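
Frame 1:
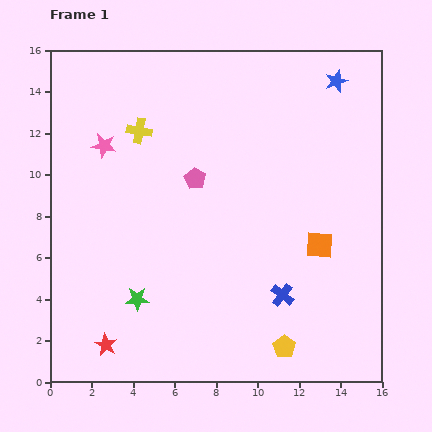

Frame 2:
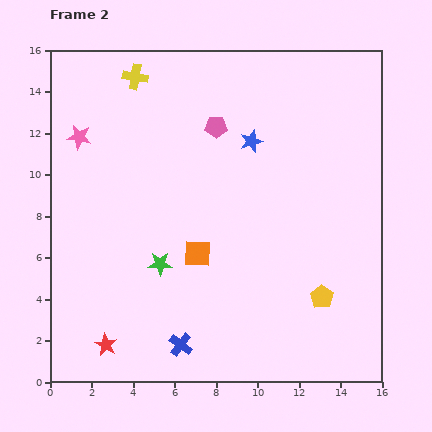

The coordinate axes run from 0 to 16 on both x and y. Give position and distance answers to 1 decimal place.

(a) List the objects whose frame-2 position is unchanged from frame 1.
the red star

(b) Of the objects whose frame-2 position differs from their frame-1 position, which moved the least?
the pink star

(moved 1.3)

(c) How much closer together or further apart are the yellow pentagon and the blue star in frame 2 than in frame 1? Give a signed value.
-4.8

Distance in frame 1: 13.0. Distance in frame 2: 8.2.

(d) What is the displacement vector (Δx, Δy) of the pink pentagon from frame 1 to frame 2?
(1.0, 2.5)

The pink pentagon was at (7.0, 9.8) in frame 1 and (8.0, 12.3) in frame 2.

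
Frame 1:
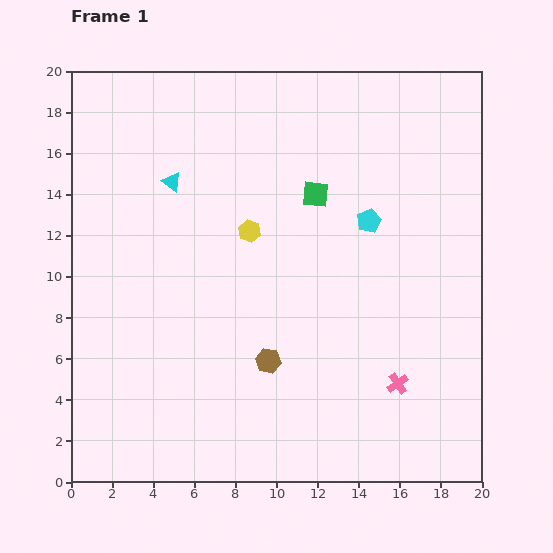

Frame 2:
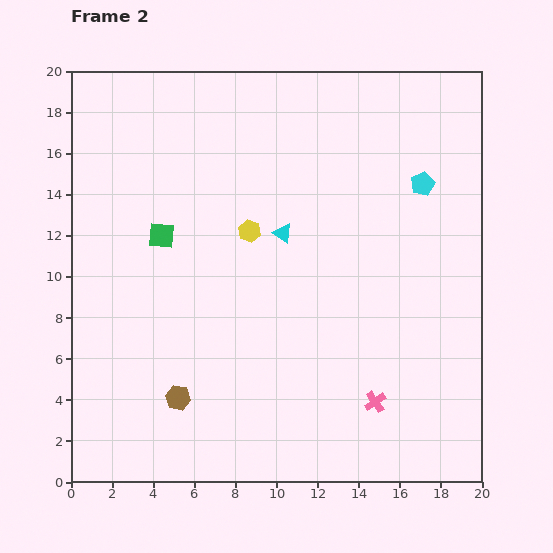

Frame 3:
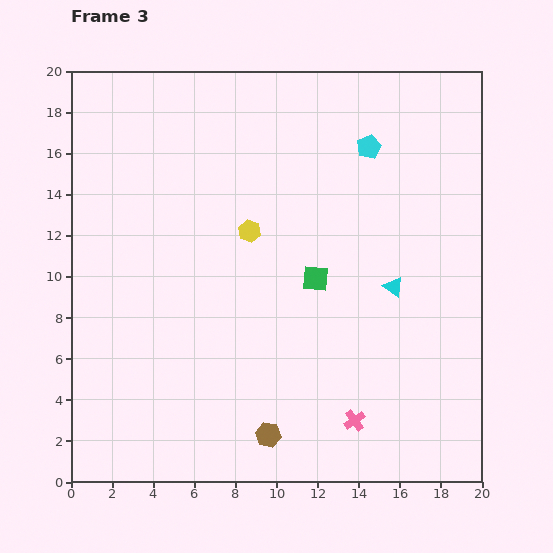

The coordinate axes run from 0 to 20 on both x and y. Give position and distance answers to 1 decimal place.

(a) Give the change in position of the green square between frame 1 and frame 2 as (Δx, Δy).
(-7.5, -2.0)

The green square was at (11.9, 14.0) in frame 1 and (4.4, 12.0) in frame 2.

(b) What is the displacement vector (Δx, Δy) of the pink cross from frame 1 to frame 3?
(-2.1, -1.8)

The pink cross was at (15.9, 4.8) in frame 1 and (13.8, 3.0) in frame 3.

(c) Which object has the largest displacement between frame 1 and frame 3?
the cyan triangle

(moved 11.9; next 4.1)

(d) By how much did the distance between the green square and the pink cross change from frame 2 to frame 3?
-6.0

Distance in frame 2: 13.2. Distance in frame 3: 7.2.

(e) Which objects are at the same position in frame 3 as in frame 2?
the yellow hexagon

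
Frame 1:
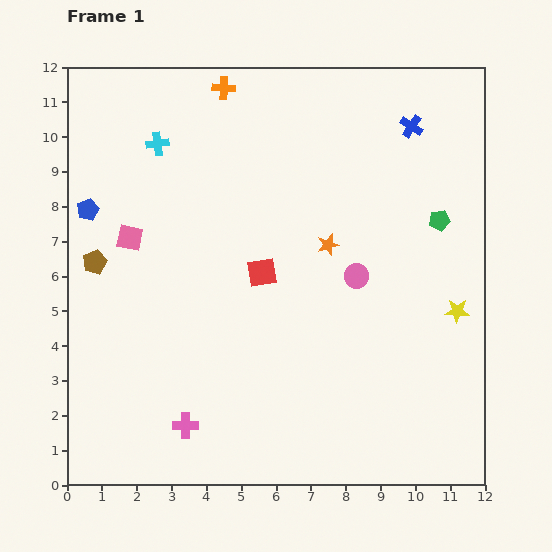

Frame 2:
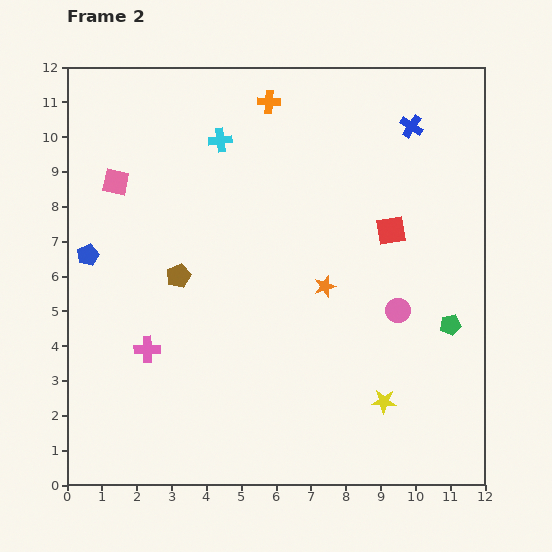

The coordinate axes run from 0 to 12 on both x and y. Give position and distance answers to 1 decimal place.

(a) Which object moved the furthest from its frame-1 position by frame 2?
the red square

(moved 3.9; next 3.3)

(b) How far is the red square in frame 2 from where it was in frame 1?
3.9

The red square moved from (5.6, 6.1) to (9.3, 7.3), a distance of √(3.7² + 1.2²) ≈ 3.9.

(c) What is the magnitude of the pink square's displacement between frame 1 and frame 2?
1.6

The pink square moved from (1.8, 7.1) to (1.4, 8.7), a distance of √(0.4² + 1.6²) ≈ 1.6.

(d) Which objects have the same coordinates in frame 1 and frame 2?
the blue cross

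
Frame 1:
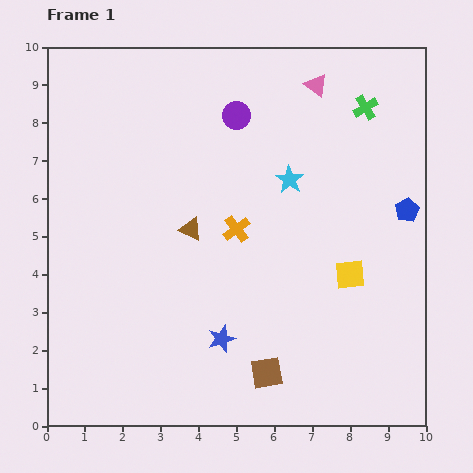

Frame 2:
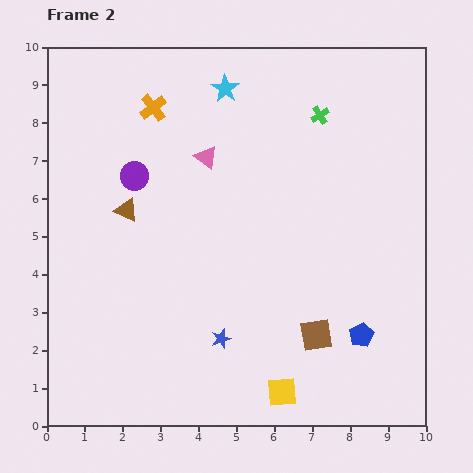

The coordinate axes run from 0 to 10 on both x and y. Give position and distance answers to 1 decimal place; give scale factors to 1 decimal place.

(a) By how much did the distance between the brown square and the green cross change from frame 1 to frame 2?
-1.7

Distance in frame 1: 7.5. Distance in frame 2: 5.8.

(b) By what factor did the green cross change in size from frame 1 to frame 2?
0.7×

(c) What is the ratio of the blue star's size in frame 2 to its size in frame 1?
0.7×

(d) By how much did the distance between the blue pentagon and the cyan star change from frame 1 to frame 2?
+4.2

Distance in frame 1: 3.2. Distance in frame 2: 7.4.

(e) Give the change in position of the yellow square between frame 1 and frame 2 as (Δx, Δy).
(-1.8, -3.1)

The yellow square was at (8.0, 4.0) in frame 1 and (6.2, 0.9) in frame 2.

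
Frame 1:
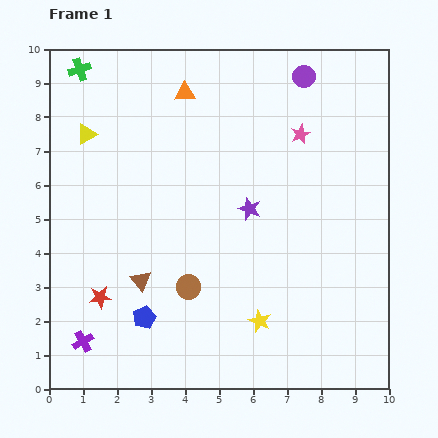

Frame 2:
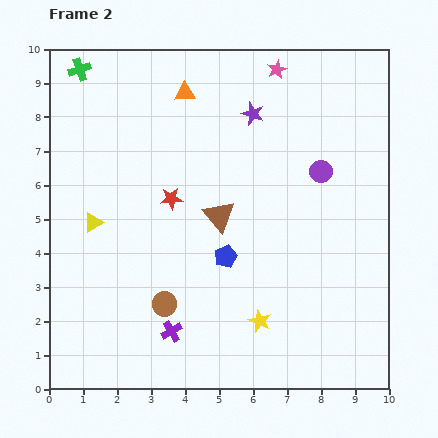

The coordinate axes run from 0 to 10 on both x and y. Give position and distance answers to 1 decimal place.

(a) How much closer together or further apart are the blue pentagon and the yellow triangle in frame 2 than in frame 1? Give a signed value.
-1.7

Distance in frame 1: 5.7. Distance in frame 2: 4.0.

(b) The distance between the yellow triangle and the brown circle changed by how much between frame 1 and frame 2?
-2.2

Distance in frame 1: 5.4. Distance in frame 2: 3.2.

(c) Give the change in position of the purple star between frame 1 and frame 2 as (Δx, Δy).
(0.1, 2.8)

The purple star was at (5.9, 5.3) in frame 1 and (6.0, 8.1) in frame 2.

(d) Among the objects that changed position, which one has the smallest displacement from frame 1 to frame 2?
the brown circle

(moved 0.9)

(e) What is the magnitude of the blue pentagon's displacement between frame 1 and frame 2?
3.0

The blue pentagon moved from (2.8, 2.1) to (5.2, 3.9), a distance of √(2.4² + 1.8²) ≈ 3.0.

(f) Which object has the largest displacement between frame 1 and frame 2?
the red star

(moved 3.6; next 3.0)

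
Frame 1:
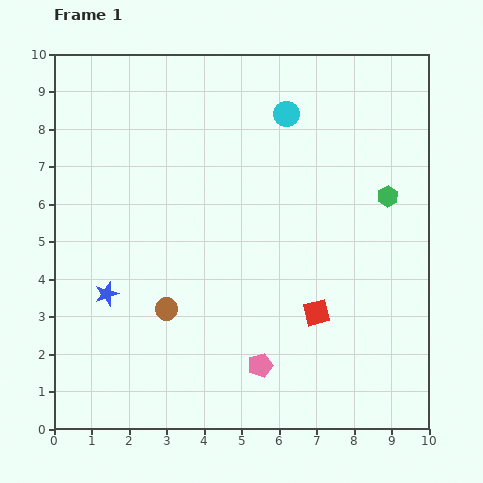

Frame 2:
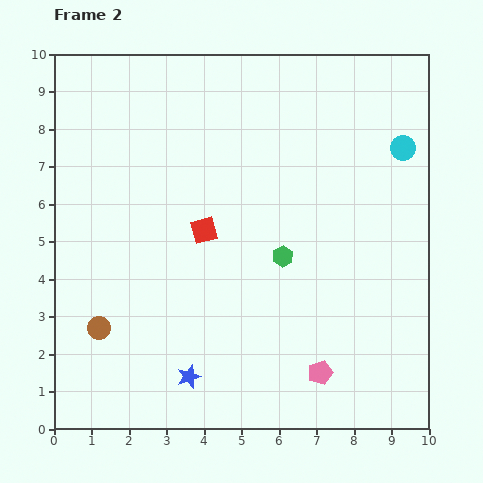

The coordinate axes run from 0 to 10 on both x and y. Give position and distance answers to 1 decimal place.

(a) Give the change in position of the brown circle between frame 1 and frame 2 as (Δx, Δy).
(-1.8, -0.5)

The brown circle was at (3.0, 3.2) in frame 1 and (1.2, 2.7) in frame 2.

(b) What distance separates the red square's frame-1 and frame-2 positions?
3.7

The red square moved from (7.0, 3.1) to (4.0, 5.3), a distance of √(3.0² + 2.2²) ≈ 3.7.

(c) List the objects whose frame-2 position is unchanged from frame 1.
none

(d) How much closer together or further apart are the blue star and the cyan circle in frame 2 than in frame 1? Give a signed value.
+1.5

Distance in frame 1: 6.8. Distance in frame 2: 8.3.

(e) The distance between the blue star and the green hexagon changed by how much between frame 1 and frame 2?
-3.8

Distance in frame 1: 7.9. Distance in frame 2: 4.1.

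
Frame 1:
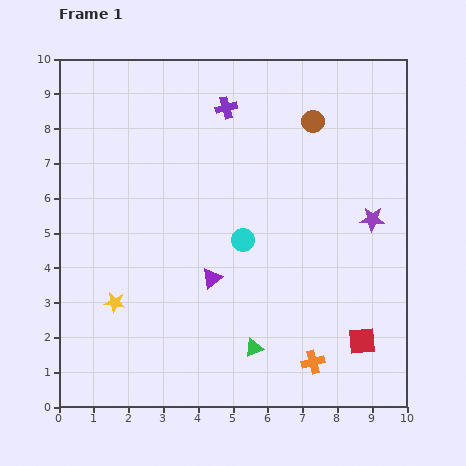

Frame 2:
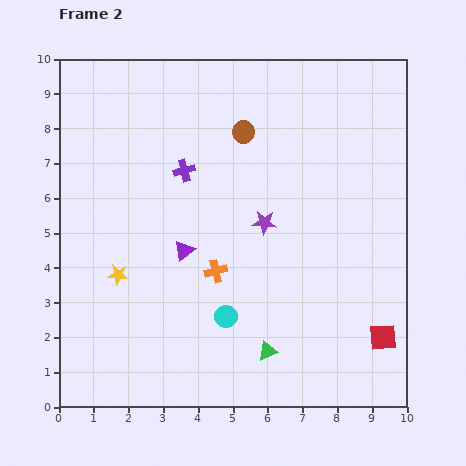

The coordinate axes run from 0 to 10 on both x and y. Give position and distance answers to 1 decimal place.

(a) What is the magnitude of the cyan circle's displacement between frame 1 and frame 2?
2.3

The cyan circle moved from (5.3, 4.8) to (4.8, 2.6), a distance of √(0.5² + 2.2²) ≈ 2.3.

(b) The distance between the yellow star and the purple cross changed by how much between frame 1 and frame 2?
-2.8

Distance in frame 1: 6.4. Distance in frame 2: 3.6.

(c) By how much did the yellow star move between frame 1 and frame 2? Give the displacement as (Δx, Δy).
(0.1, 0.8)

The yellow star was at (1.6, 3.0) in frame 1 and (1.7, 3.8) in frame 2.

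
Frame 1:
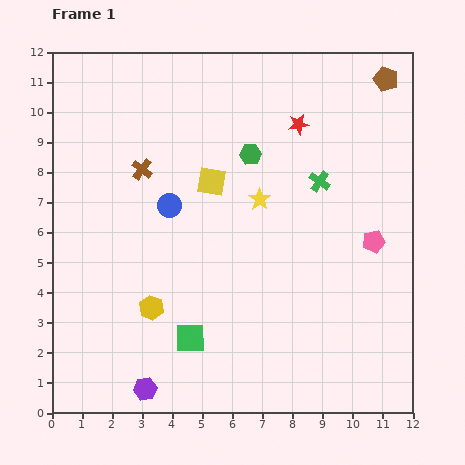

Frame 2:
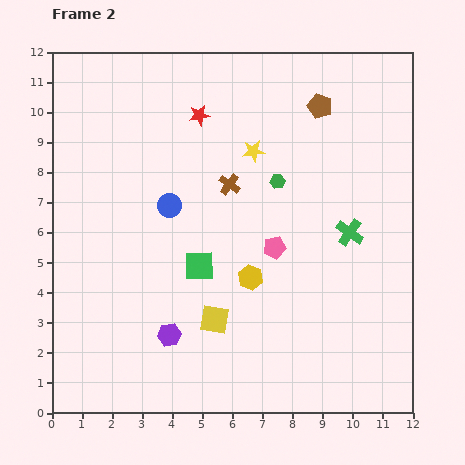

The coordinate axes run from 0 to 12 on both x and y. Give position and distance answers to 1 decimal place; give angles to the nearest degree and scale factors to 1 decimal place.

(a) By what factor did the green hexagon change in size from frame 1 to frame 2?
0.7×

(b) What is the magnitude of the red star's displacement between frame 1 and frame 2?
3.3

The red star moved from (8.2, 9.6) to (4.9, 9.9), a distance of √(3.3² + 0.3²) ≈ 3.3.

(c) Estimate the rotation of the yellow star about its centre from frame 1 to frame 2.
30° clockwise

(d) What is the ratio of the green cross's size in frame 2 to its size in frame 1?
1.3×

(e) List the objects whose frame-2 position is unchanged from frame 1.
the blue circle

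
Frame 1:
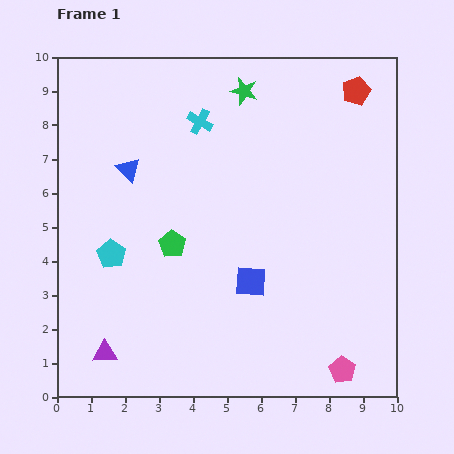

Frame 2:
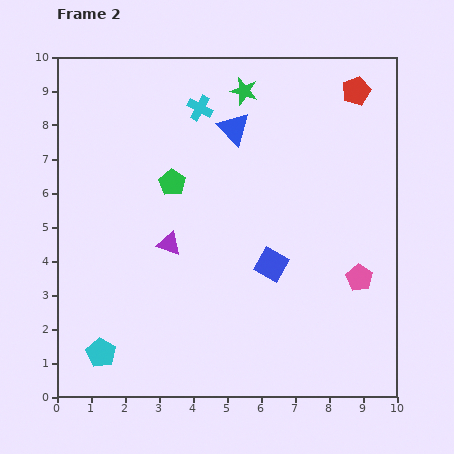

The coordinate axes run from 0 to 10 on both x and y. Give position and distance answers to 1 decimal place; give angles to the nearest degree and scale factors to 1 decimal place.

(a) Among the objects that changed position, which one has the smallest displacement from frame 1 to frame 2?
the cyan cross

(moved 0.4)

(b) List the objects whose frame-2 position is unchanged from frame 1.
the green star, the red pentagon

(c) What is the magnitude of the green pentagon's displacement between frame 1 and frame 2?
1.8

The green pentagon moved from (3.4, 4.5) to (3.4, 6.3), a distance of √(0.0² + 1.8²) ≈ 1.8.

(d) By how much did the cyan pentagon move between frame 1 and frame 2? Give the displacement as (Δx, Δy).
(-0.3, -2.9)

The cyan pentagon was at (1.6, 4.2) in frame 1 and (1.3, 1.3) in frame 2.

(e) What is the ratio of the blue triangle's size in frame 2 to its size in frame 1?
1.4×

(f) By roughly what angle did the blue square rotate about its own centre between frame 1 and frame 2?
26° clockwise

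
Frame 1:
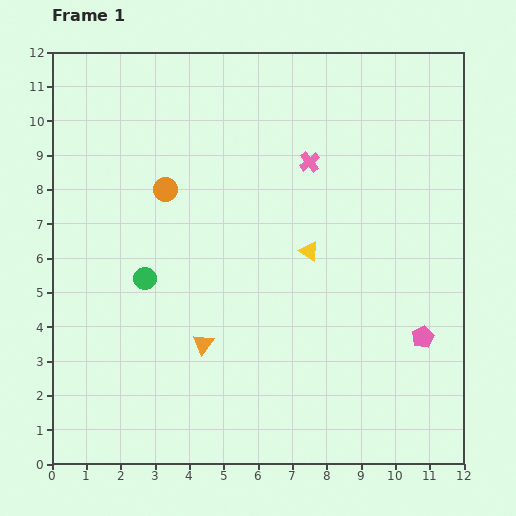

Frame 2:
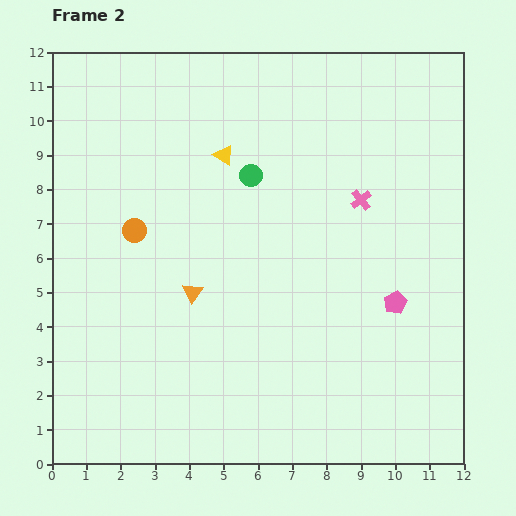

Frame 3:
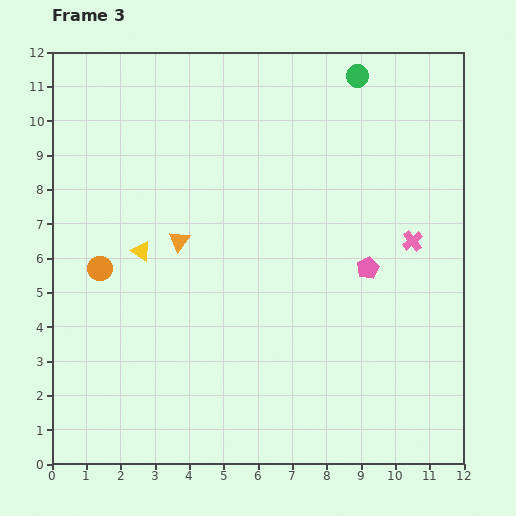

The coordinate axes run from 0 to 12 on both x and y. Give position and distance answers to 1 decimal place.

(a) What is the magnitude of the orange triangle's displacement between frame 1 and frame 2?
1.5

The orange triangle moved from (4.4, 3.5) to (4.1, 5.0), a distance of √(0.3² + 1.5²) ≈ 1.5.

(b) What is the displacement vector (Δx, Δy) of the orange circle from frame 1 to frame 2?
(-0.9, -1.2)

The orange circle was at (3.3, 8.0) in frame 1 and (2.4, 6.8) in frame 2.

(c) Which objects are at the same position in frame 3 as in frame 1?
none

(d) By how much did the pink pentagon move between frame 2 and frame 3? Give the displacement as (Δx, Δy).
(-0.8, 1.0)

The pink pentagon was at (10.0, 4.7) in frame 2 and (9.2, 5.7) in frame 3.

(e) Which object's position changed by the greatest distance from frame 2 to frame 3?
the green circle

(moved 4.2; next 3.7)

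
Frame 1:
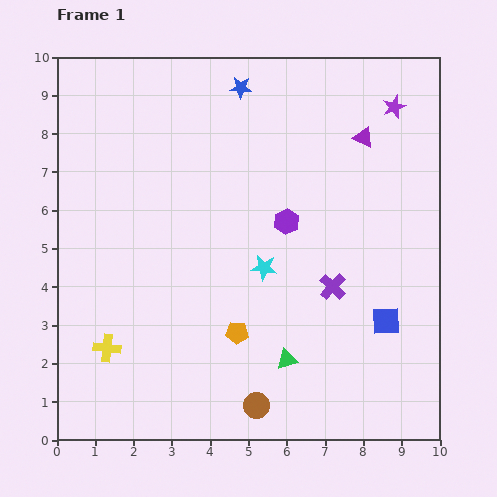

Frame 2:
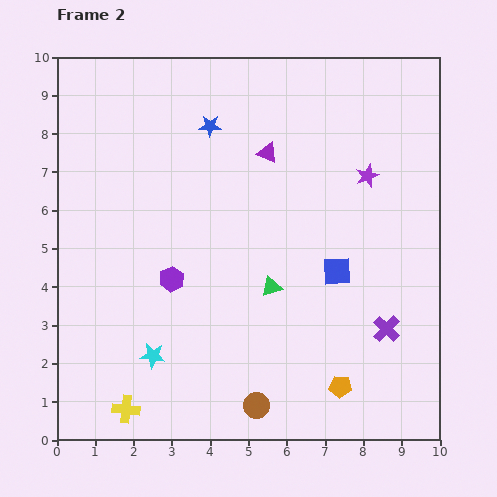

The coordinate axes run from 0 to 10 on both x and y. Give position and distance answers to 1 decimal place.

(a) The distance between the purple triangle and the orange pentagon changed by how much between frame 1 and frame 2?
+0.3

Distance in frame 1: 6.1. Distance in frame 2: 6.4.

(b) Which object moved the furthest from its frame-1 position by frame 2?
the cyan star

(moved 3.7; next 3.4)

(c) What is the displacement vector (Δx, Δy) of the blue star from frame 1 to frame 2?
(-0.8, -1.0)

The blue star was at (4.8, 9.2) in frame 1 and (4.0, 8.2) in frame 2.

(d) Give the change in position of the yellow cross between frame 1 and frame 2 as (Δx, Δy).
(0.5, -1.6)

The yellow cross was at (1.3, 2.4) in frame 1 and (1.8, 0.8) in frame 2.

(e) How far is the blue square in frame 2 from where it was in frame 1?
1.8

The blue square moved from (8.6, 3.1) to (7.3, 4.4), a distance of √(1.3² + 1.3²) ≈ 1.8.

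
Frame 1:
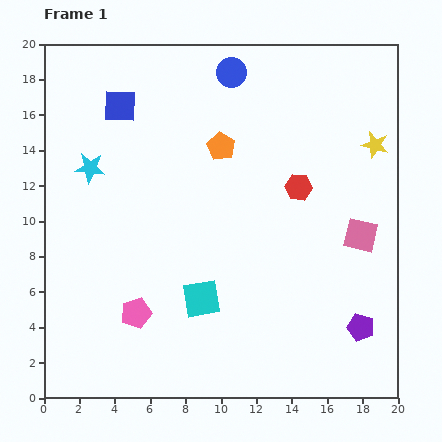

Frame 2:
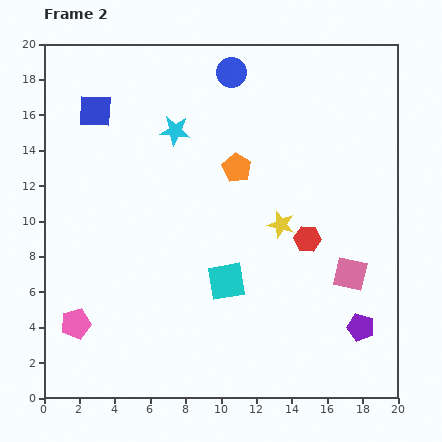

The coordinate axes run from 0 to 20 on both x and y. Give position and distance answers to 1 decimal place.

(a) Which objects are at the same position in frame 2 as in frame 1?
the purple pentagon, the blue circle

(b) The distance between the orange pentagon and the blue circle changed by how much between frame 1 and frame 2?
+1.2

Distance in frame 1: 4.2. Distance in frame 2: 5.4.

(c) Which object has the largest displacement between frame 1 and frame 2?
the yellow star

(moved 7.0; next 5.2)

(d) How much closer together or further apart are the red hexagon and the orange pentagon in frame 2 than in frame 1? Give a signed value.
+0.7

Distance in frame 1: 5.0. Distance in frame 2: 5.7.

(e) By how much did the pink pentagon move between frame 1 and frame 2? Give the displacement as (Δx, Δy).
(-3.4, -0.6)

The pink pentagon was at (5.2, 4.8) in frame 1 and (1.8, 4.2) in frame 2.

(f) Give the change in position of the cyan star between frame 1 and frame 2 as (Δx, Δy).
(4.8, 2.1)

The cyan star was at (2.6, 13.0) in frame 1 and (7.4, 15.1) in frame 2.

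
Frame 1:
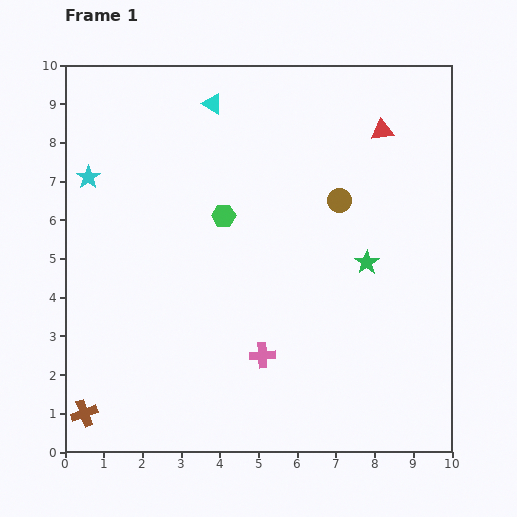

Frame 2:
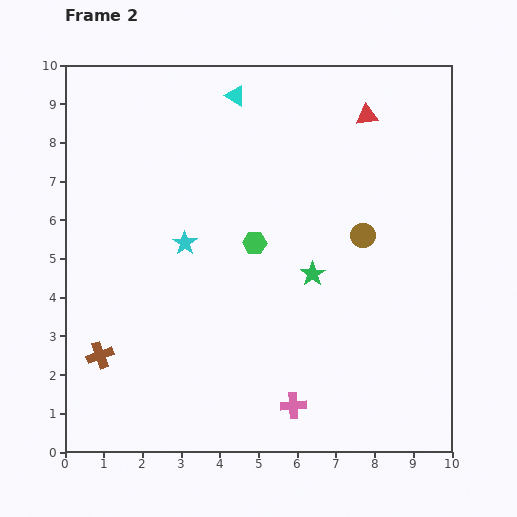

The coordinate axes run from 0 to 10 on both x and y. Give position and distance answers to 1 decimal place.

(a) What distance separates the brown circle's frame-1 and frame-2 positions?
1.1

The brown circle moved from (7.1, 6.5) to (7.7, 5.6), a distance of √(0.6² + 0.9²) ≈ 1.1.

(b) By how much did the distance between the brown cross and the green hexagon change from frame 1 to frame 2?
-1.3

Distance in frame 1: 6.2. Distance in frame 2: 4.9.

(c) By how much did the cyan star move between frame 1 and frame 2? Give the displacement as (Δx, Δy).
(2.5, -1.7)

The cyan star was at (0.6, 7.1) in frame 1 and (3.1, 5.4) in frame 2.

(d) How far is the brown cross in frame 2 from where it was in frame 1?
1.6

The brown cross moved from (0.5, 1.0) to (0.9, 2.5), a distance of √(0.4² + 1.5²) ≈ 1.6.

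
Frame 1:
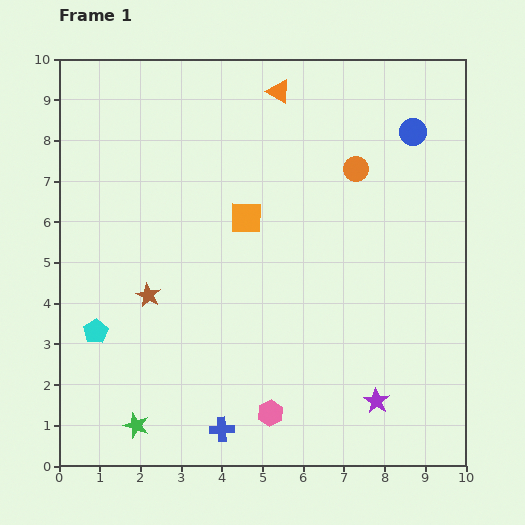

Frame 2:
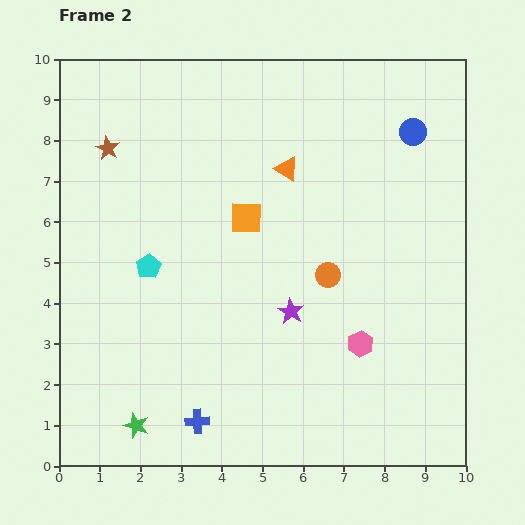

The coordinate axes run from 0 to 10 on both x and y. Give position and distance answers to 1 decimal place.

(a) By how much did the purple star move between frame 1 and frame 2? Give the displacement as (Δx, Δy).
(-2.1, 2.2)

The purple star was at (7.8, 1.6) in frame 1 and (5.7, 3.8) in frame 2.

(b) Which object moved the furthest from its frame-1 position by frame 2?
the brown star

(moved 3.7; next 3.0)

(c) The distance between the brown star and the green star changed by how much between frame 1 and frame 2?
+3.6

Distance in frame 1: 3.2. Distance in frame 2: 6.8.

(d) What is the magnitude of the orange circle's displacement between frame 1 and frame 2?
2.7

The orange circle moved from (7.3, 7.3) to (6.6, 4.7), a distance of √(0.7² + 2.6²) ≈ 2.7.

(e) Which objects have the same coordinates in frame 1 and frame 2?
the blue circle, the green star, the orange square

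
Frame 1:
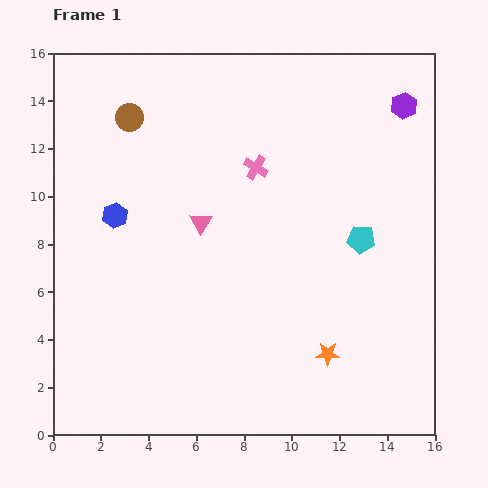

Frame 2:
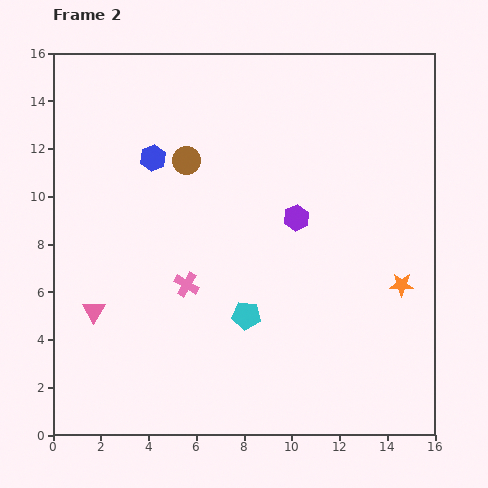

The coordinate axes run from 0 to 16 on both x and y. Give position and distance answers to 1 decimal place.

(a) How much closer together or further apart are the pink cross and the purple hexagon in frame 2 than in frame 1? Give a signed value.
-1.3

Distance in frame 1: 6.7. Distance in frame 2: 5.4.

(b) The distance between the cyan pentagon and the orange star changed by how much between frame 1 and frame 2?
+1.6

Distance in frame 1: 5.0. Distance in frame 2: 6.6.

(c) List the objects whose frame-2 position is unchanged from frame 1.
none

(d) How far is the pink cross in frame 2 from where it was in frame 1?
5.7

The pink cross moved from (8.5, 11.2) to (5.6, 6.3), a distance of √(2.9² + 4.9²) ≈ 5.7.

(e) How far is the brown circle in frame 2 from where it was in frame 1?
3.0

The brown circle moved from (3.2, 13.3) to (5.6, 11.5), a distance of √(2.4² + 1.8²) ≈ 3.0.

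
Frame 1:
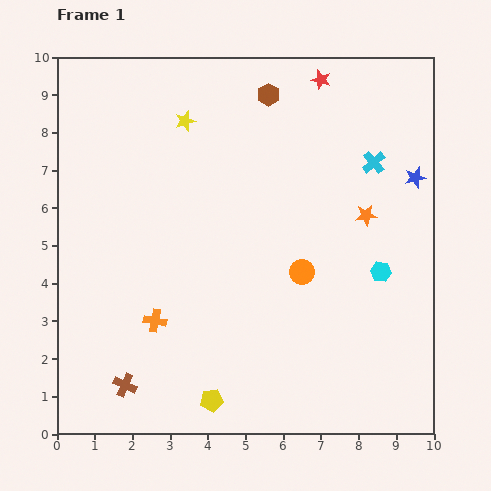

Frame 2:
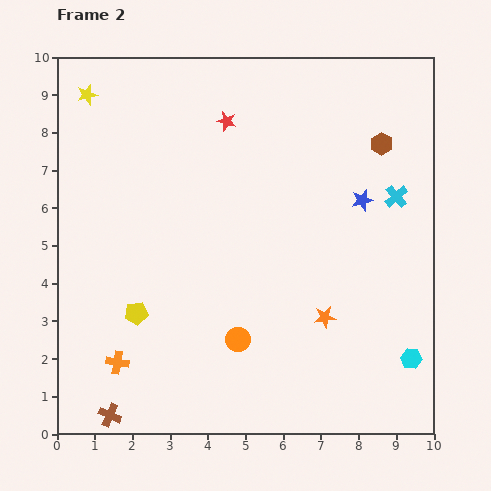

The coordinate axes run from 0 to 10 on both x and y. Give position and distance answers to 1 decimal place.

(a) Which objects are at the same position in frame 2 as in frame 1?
none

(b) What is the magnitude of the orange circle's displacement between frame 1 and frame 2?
2.5

The orange circle moved from (6.5, 4.3) to (4.8, 2.5), a distance of √(1.7² + 1.8²) ≈ 2.5.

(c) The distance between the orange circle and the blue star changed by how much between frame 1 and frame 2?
+1.1

Distance in frame 1: 3.9. Distance in frame 2: 5.0.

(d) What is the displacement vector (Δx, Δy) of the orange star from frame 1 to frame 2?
(-1.1, -2.7)

The orange star was at (8.2, 5.8) in frame 1 and (7.1, 3.1) in frame 2.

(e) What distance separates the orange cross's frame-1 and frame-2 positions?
1.5

The orange cross moved from (2.6, 3.0) to (1.6, 1.9), a distance of √(1.0² + 1.1²) ≈ 1.5.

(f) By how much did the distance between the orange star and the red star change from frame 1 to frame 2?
+2.0

Distance in frame 1: 3.8. Distance in frame 2: 5.8.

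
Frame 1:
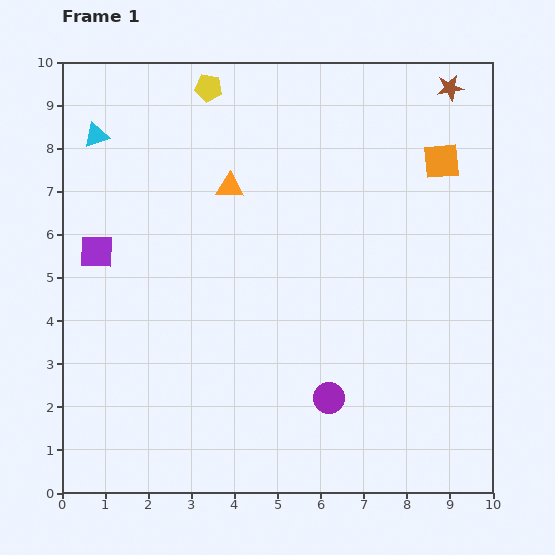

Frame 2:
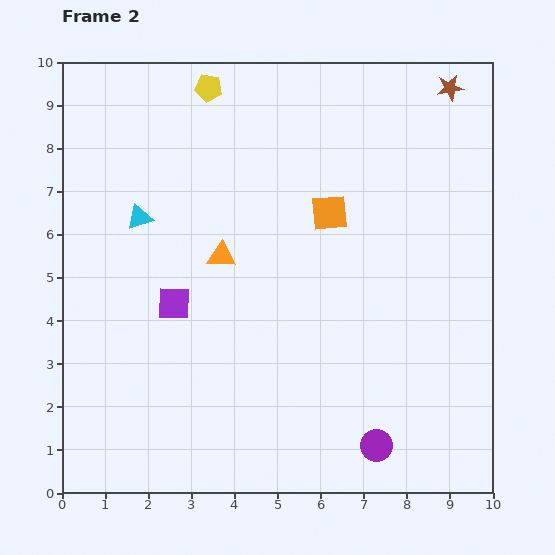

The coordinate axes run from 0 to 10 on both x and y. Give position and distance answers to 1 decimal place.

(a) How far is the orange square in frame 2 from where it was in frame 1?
2.9

The orange square moved from (8.8, 7.7) to (6.2, 6.5), a distance of √(2.6² + 1.2²) ≈ 2.9.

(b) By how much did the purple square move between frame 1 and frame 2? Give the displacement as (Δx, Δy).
(1.8, -1.2)

The purple square was at (0.8, 5.6) in frame 1 and (2.6, 4.4) in frame 2.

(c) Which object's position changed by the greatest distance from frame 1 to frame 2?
the orange square

(moved 2.9; next 2.2)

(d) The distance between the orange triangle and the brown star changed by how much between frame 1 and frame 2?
+1.0

Distance in frame 1: 5.6. Distance in frame 2: 6.6.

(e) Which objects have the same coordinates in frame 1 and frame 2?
the yellow pentagon, the brown star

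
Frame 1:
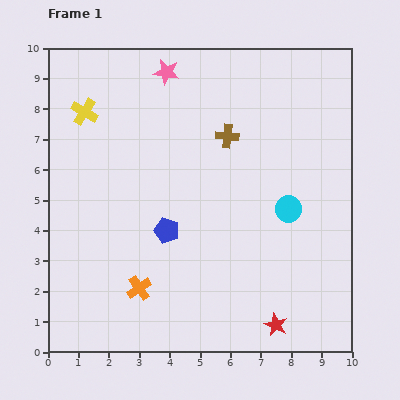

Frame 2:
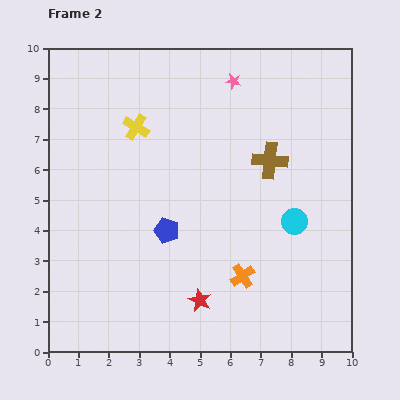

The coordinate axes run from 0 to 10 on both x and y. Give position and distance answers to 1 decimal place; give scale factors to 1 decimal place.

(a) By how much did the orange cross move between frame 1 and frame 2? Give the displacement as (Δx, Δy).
(3.4, 0.4)

The orange cross was at (3.0, 2.1) in frame 1 and (6.4, 2.5) in frame 2.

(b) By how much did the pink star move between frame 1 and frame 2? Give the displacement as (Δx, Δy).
(2.2, -0.3)

The pink star was at (3.9, 9.2) in frame 1 and (6.1, 8.9) in frame 2.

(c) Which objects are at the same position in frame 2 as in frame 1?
the blue pentagon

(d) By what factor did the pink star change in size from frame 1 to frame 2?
0.6×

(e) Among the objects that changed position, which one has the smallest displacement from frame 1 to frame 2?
the cyan circle

(moved 0.4)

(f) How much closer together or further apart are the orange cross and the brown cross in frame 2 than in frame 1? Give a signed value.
-1.9

Distance in frame 1: 5.8. Distance in frame 2: 3.9.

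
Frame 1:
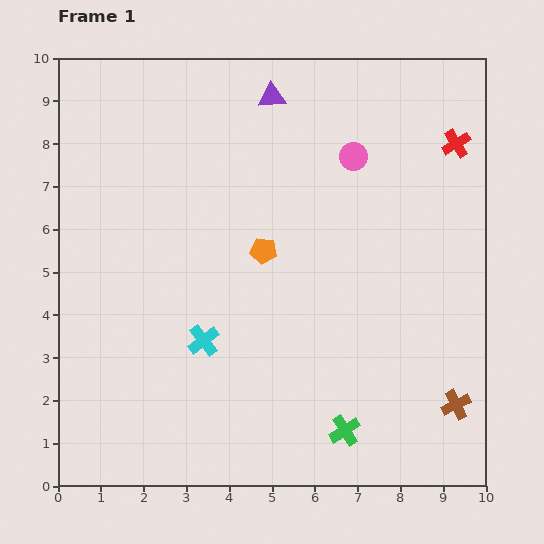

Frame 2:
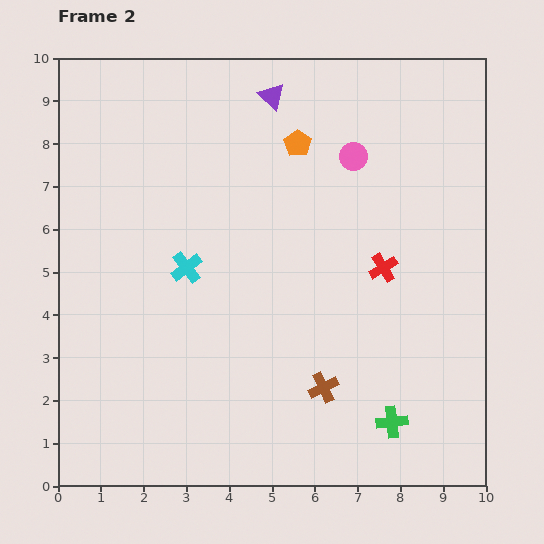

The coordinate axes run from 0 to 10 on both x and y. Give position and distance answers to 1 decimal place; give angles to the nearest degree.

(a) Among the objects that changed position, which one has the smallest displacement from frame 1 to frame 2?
the green cross

(moved 1.1)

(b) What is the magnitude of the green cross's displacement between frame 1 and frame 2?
1.1

The green cross moved from (6.7, 1.3) to (7.8, 1.5), a distance of √(1.1² + 0.2²) ≈ 1.1.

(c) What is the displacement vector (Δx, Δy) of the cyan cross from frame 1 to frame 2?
(-0.4, 1.7)

The cyan cross was at (3.4, 3.4) in frame 1 and (3.0, 5.1) in frame 2.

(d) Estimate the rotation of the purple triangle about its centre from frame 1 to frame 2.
47° clockwise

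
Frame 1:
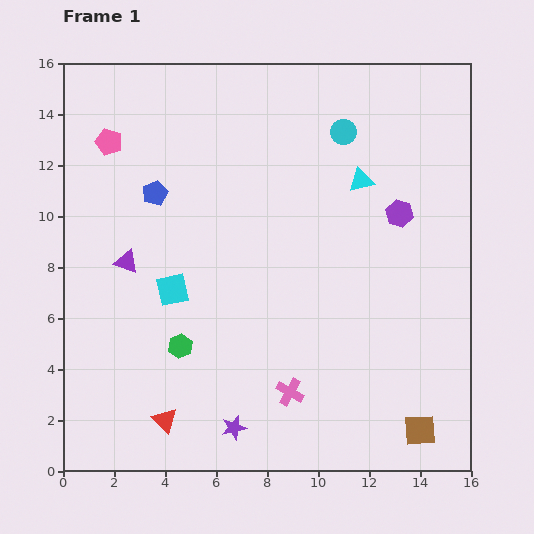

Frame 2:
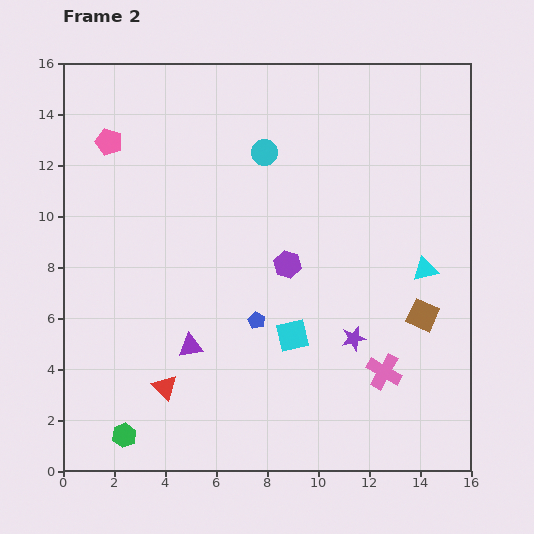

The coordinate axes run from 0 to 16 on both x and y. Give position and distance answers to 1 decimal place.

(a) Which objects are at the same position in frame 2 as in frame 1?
the pink pentagon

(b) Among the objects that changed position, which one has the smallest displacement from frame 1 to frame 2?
the red triangle

(moved 1.3)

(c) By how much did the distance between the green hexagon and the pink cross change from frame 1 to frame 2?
+5.8

Distance in frame 1: 4.7. Distance in frame 2: 10.5.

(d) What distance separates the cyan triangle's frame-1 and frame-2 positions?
4.3

The cyan triangle moved from (11.7, 11.4) to (14.2, 7.9), a distance of √(2.5² + 3.5²) ≈ 4.3.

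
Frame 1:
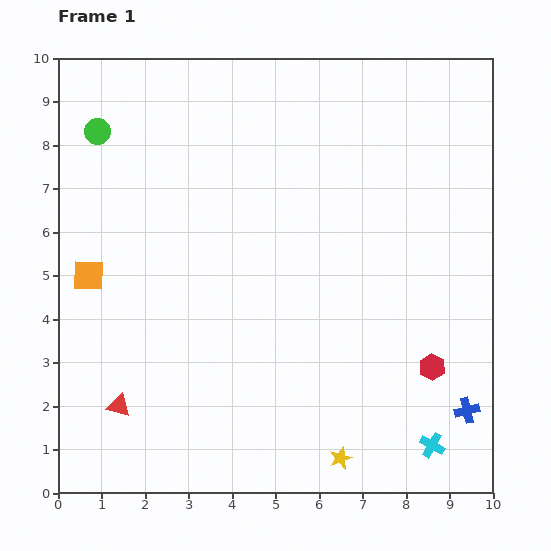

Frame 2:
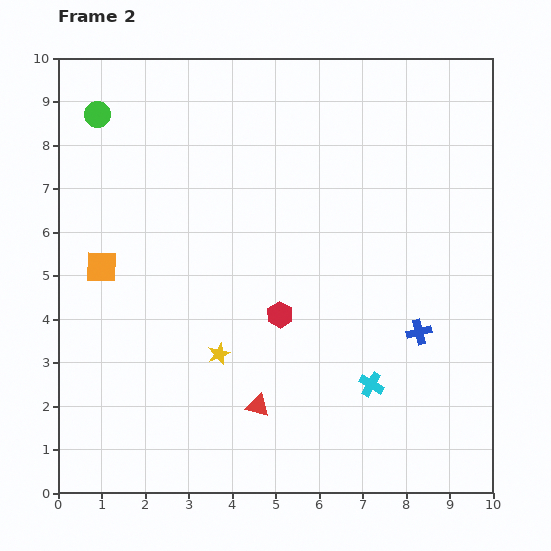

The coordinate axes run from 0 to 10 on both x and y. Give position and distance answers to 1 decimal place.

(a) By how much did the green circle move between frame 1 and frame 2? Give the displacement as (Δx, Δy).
(0.0, 0.4)

The green circle was at (0.9, 8.3) in frame 1 and (0.9, 8.7) in frame 2.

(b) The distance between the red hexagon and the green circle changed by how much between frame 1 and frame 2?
-3.2

Distance in frame 1: 9.4. Distance in frame 2: 6.2.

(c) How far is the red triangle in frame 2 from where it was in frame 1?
3.2

The red triangle moved from (1.4, 2.0) to (4.6, 2.0), a distance of √(3.2² + 0.0²) ≈ 3.2.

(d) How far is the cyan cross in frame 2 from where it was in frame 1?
2.0

The cyan cross moved from (8.6, 1.1) to (7.2, 2.5), a distance of √(1.4² + 1.4²) ≈ 2.0.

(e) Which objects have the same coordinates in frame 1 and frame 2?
none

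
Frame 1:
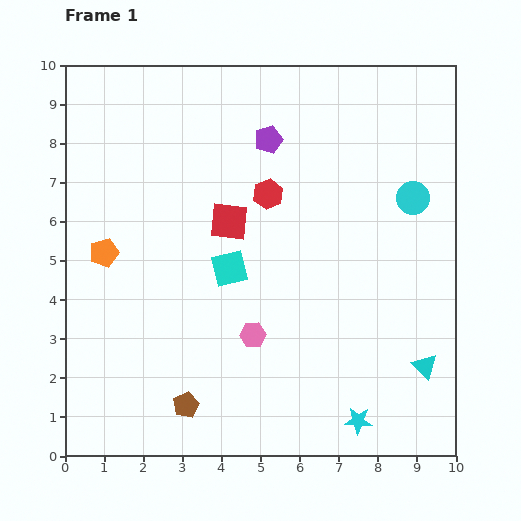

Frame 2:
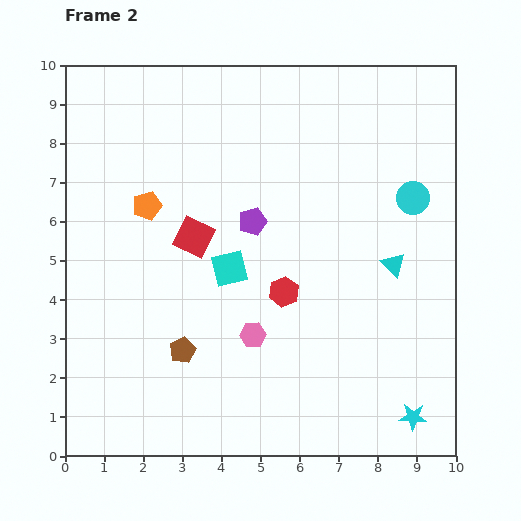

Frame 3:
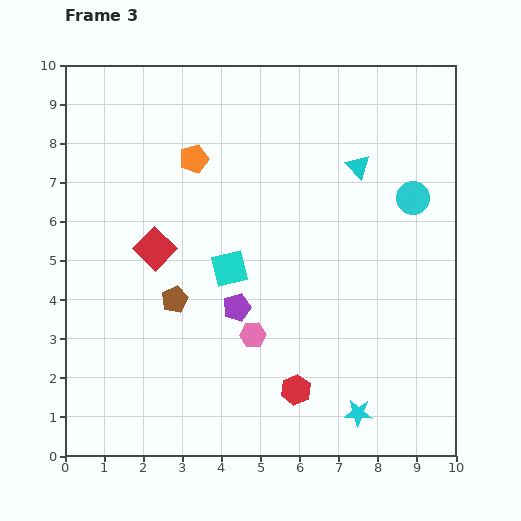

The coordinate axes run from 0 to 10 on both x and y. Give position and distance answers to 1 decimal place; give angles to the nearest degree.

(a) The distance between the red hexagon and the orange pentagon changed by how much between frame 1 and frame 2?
-0.4

Distance in frame 1: 4.5. Distance in frame 2: 4.1.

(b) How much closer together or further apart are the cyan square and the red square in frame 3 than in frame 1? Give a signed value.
+0.8

Distance in frame 1: 1.2. Distance in frame 3: 2.0.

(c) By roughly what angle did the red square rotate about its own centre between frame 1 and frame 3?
39° clockwise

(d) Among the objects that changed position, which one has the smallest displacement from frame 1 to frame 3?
the cyan star

(moved 0.2)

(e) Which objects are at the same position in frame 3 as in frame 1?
the pink hexagon, the cyan square, the cyan circle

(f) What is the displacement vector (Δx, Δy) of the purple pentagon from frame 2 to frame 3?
(-0.4, -2.2)

The purple pentagon was at (4.8, 6.0) in frame 2 and (4.4, 3.8) in frame 3.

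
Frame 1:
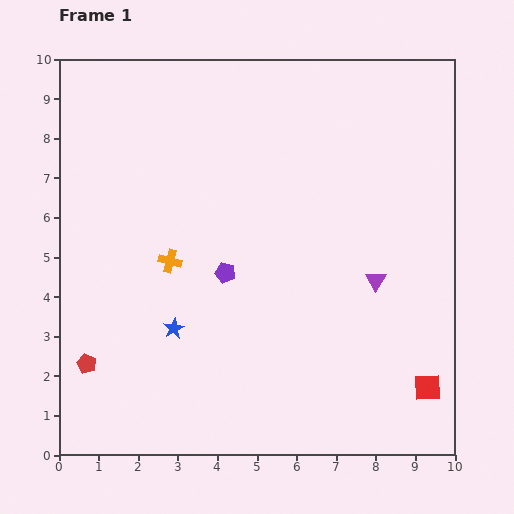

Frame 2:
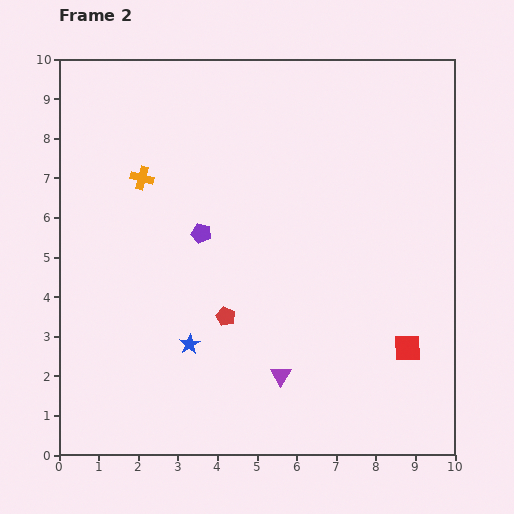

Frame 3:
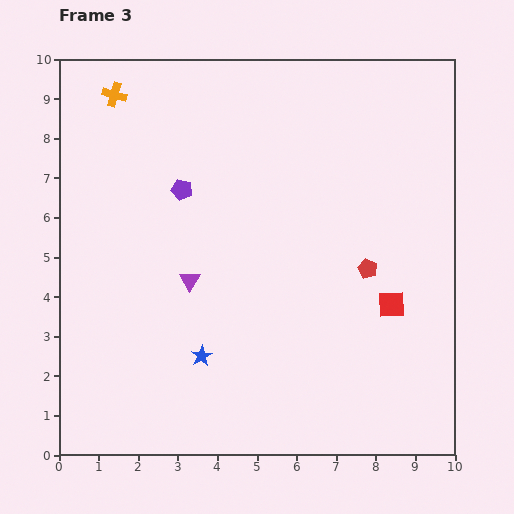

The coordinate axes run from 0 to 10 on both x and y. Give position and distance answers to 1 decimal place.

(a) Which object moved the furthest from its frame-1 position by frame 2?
the red pentagon

(moved 3.7; next 3.4)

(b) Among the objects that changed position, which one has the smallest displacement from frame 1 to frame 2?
the blue star

(moved 0.6)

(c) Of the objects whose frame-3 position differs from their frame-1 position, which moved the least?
the blue star

(moved 1.0)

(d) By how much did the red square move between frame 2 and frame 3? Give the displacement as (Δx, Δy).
(-0.4, 1.1)

The red square was at (8.8, 2.7) in frame 2 and (8.4, 3.8) in frame 3.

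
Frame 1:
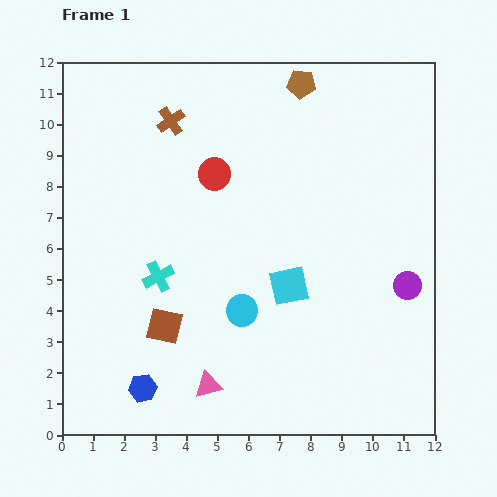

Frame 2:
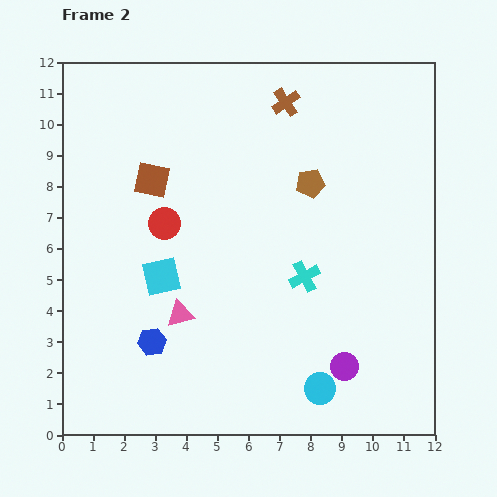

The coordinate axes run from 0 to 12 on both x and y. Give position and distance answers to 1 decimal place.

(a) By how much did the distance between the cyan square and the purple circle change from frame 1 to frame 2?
+2.8

Distance in frame 1: 3.8. Distance in frame 2: 6.6.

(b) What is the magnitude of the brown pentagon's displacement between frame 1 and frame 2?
3.2

The brown pentagon moved from (7.7, 11.3) to (8.0, 8.1), a distance of √(0.3² + 3.2²) ≈ 3.2.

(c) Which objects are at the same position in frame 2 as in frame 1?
none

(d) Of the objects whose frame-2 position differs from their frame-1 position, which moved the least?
the blue hexagon

(moved 1.5)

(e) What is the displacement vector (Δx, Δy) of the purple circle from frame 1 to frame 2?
(-2.0, -2.6)

The purple circle was at (11.1, 4.8) in frame 1 and (9.1, 2.2) in frame 2.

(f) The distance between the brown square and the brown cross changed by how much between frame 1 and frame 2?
-1.6

Distance in frame 1: 6.6. Distance in frame 2: 5.0.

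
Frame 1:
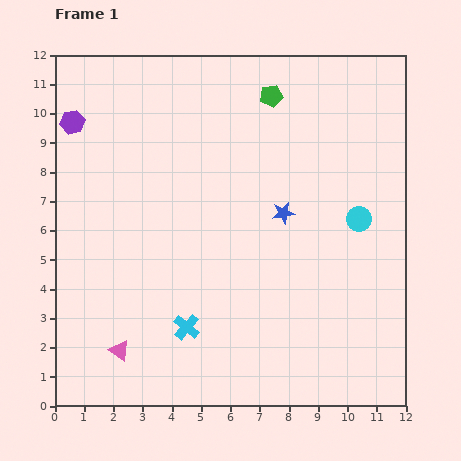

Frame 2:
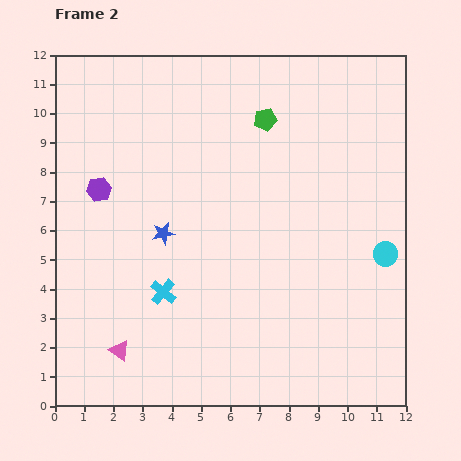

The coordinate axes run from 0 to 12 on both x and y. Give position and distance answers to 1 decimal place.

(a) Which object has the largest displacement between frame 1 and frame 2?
the blue star

(moved 4.2; next 2.5)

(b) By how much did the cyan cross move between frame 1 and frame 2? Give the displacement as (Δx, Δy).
(-0.8, 1.2)

The cyan cross was at (4.5, 2.7) in frame 1 and (3.7, 3.9) in frame 2.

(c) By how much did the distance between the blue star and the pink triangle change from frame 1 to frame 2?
-3.0

Distance in frame 1: 7.3. Distance in frame 2: 4.3.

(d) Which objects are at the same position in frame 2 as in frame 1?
the pink triangle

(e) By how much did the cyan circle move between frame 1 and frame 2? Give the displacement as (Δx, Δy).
(0.9, -1.2)

The cyan circle was at (10.4, 6.4) in frame 1 and (11.3, 5.2) in frame 2.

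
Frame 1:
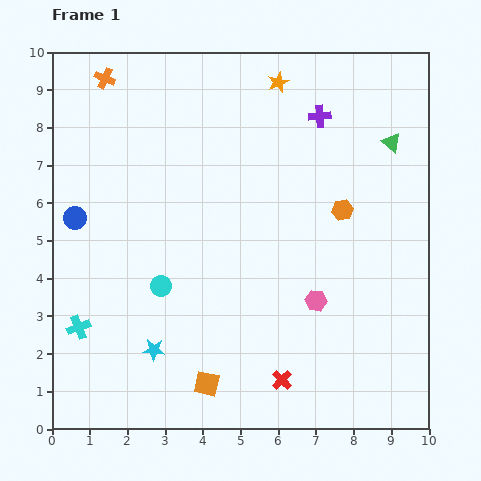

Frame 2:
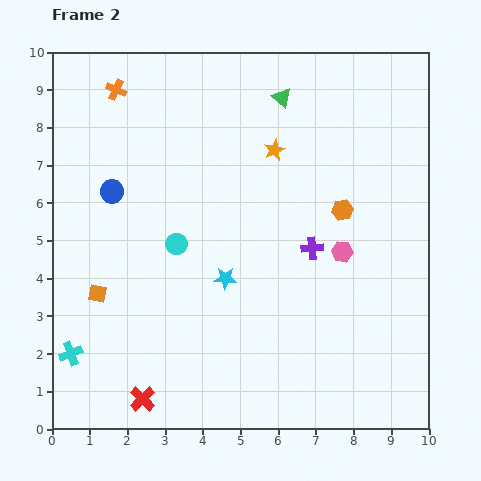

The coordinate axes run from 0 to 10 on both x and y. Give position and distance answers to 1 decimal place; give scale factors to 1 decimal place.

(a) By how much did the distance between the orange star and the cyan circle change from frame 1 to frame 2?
-2.6

Distance in frame 1: 6.2. Distance in frame 2: 3.6.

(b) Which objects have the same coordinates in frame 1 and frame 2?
the orange hexagon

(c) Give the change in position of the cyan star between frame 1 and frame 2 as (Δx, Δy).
(1.9, 1.9)

The cyan star was at (2.7, 2.1) in frame 1 and (4.6, 4.0) in frame 2.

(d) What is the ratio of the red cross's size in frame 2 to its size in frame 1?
1.3×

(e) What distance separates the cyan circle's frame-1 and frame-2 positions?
1.2

The cyan circle moved from (2.9, 3.8) to (3.3, 4.9), a distance of √(0.4² + 1.1²) ≈ 1.2.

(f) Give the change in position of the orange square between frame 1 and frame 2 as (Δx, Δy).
(-2.9, 2.4)

The orange square was at (4.1, 1.2) in frame 1 and (1.2, 3.6) in frame 2.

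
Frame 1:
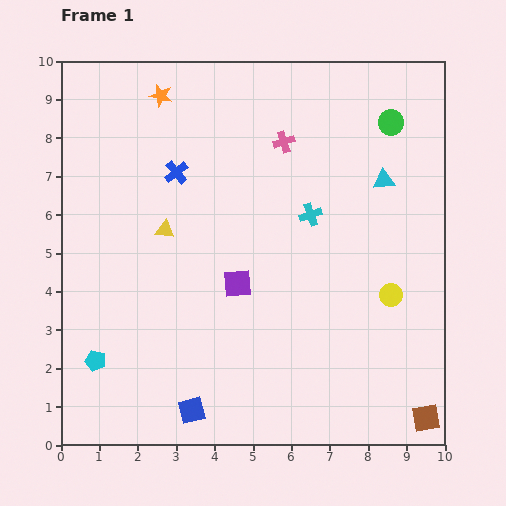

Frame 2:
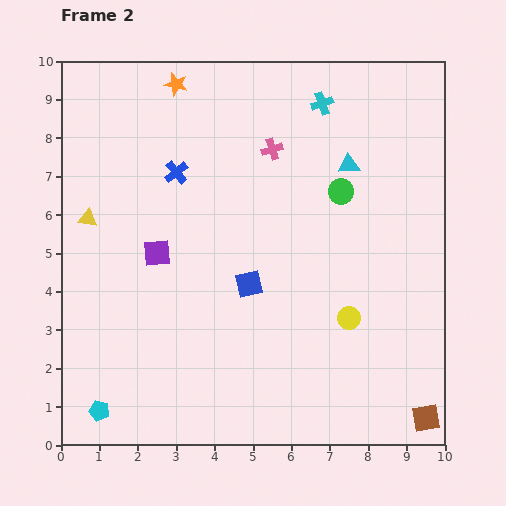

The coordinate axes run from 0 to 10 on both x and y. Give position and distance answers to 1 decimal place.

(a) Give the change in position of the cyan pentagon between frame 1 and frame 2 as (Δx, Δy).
(0.1, -1.3)

The cyan pentagon was at (0.9, 2.2) in frame 1 and (1.0, 0.9) in frame 2.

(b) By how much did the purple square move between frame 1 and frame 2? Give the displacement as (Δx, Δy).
(-2.1, 0.8)

The purple square was at (4.6, 4.2) in frame 1 and (2.5, 5.0) in frame 2.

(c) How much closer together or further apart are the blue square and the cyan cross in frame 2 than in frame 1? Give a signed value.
-0.9

Distance in frame 1: 6.0. Distance in frame 2: 5.1.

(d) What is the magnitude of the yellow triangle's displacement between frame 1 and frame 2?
2.0

The yellow triangle moved from (2.7, 5.6) to (0.7, 5.9), a distance of √(2.0² + 0.3²) ≈ 2.0.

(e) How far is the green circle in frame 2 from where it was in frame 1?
2.2

The green circle moved from (8.6, 8.4) to (7.3, 6.6), a distance of √(1.3² + 1.8²) ≈ 2.2.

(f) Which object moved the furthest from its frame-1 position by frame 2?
the blue square

(moved 3.6; next 2.9)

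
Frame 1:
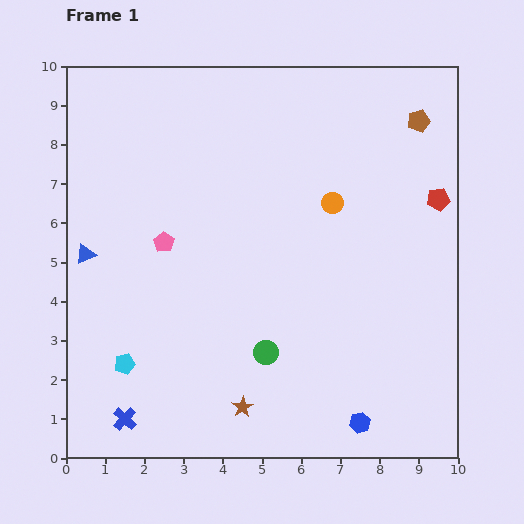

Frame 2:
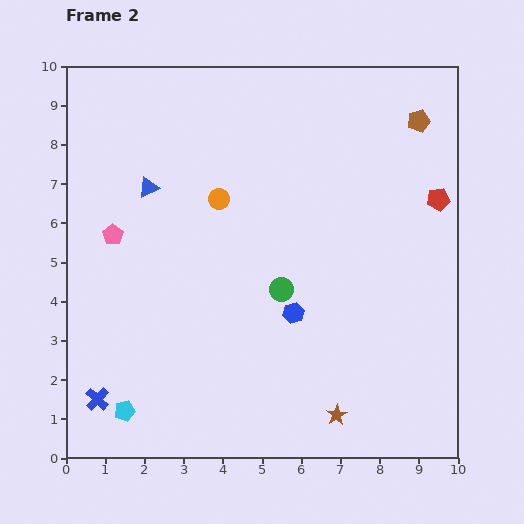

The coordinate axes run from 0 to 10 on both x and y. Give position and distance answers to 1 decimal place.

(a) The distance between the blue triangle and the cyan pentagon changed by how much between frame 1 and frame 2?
+2.7

Distance in frame 1: 3.0. Distance in frame 2: 5.7.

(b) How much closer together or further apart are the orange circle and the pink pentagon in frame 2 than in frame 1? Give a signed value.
-1.6

Distance in frame 1: 4.4. Distance in frame 2: 2.8.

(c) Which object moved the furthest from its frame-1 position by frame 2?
the blue hexagon

(moved 3.3; next 2.9)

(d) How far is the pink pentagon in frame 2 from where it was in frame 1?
1.3

The pink pentagon moved from (2.5, 5.5) to (1.2, 5.7), a distance of √(1.3² + 0.2²) ≈ 1.3.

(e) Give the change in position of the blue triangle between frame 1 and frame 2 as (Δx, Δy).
(1.6, 1.7)

The blue triangle was at (0.5, 5.2) in frame 1 and (2.1, 6.9) in frame 2.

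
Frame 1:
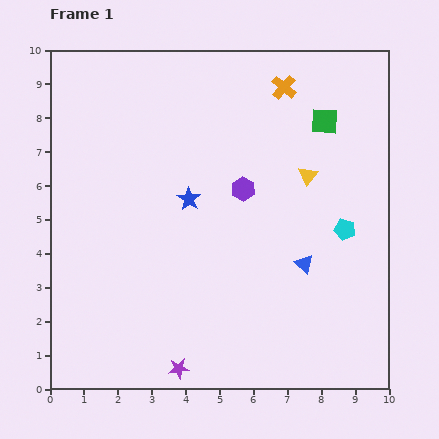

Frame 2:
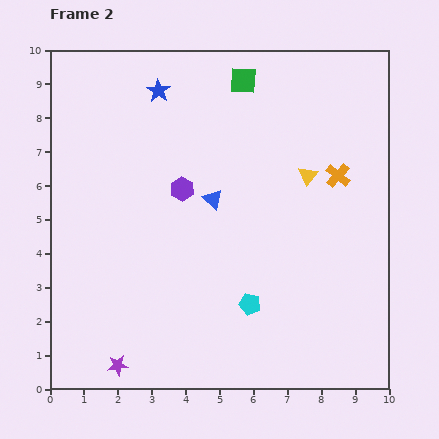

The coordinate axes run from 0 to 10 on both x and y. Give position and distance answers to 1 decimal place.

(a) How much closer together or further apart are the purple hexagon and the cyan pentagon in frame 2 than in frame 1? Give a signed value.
+0.7

Distance in frame 1: 3.2. Distance in frame 2: 3.9.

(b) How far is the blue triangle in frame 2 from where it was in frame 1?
3.3

The blue triangle moved from (7.5, 3.7) to (4.8, 5.6), a distance of √(2.7² + 1.9²) ≈ 3.3.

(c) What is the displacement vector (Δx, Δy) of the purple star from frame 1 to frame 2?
(-1.8, 0.1)

The purple star was at (3.8, 0.6) in frame 1 and (2.0, 0.7) in frame 2.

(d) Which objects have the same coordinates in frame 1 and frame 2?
the yellow triangle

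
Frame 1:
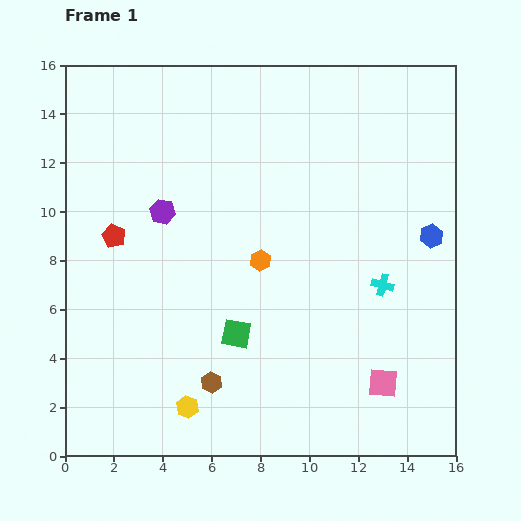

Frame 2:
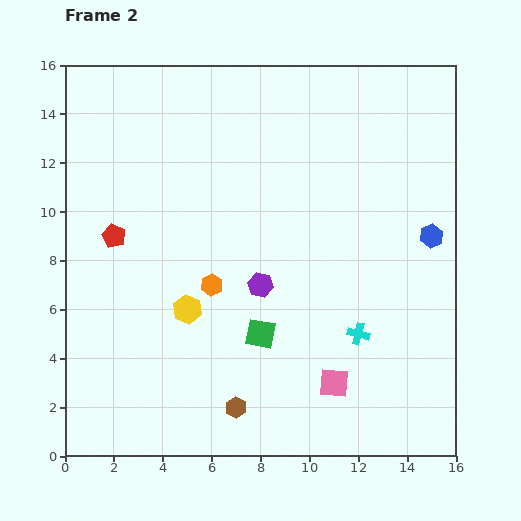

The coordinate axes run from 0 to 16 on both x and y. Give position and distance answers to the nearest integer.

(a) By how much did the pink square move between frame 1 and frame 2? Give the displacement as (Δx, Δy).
(-2, 0)

The pink square was at (13, 3) in frame 1 and (11, 3) in frame 2.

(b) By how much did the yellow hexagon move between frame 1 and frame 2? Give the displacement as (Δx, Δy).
(0, 4)

The yellow hexagon was at (5, 2) in frame 1 and (5, 6) in frame 2.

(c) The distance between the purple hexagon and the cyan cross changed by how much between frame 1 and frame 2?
-5

Distance in frame 1: 9. Distance in frame 2: 4.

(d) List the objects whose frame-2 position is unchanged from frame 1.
the red pentagon, the blue hexagon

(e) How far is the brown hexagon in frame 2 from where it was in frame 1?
1

The brown hexagon moved from (6, 3) to (7, 2), a distance of √(1² + 1²) ≈ 1.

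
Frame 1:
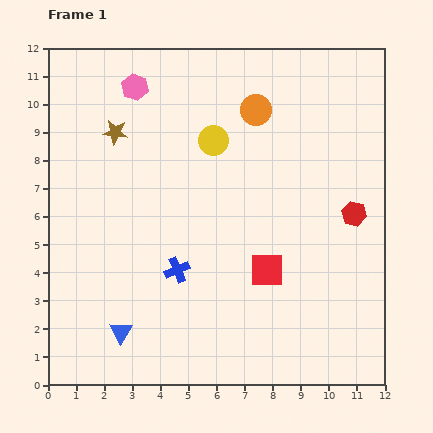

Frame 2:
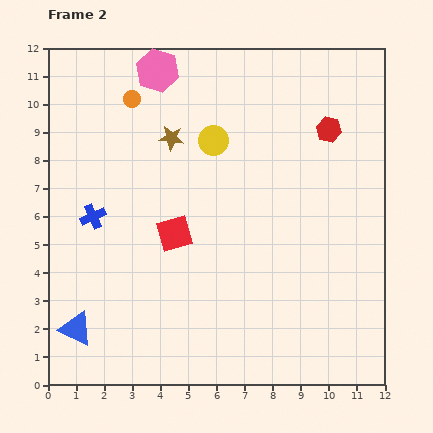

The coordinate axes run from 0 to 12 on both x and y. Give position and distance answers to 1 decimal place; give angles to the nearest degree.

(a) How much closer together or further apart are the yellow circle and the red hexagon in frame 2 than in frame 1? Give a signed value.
-1.5

Distance in frame 1: 5.6. Distance in frame 2: 4.1.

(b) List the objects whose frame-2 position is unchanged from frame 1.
the yellow circle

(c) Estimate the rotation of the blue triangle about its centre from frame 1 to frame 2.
36° counter-clockwise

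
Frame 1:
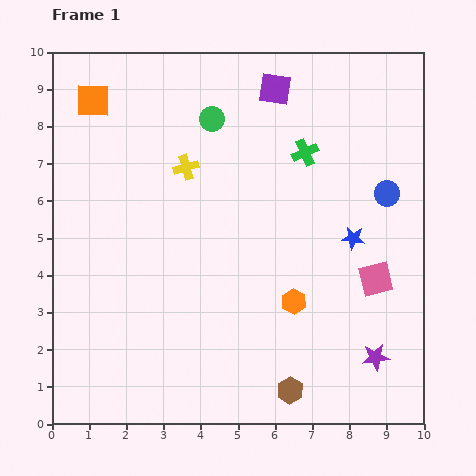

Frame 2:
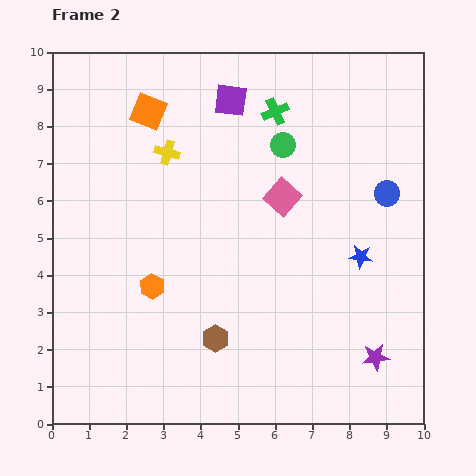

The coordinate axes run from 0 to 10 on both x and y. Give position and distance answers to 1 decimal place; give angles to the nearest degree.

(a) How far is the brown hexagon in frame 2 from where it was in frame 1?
2.4

The brown hexagon moved from (6.4, 0.9) to (4.4, 2.3), a distance of √(2.0² + 1.4²) ≈ 2.4.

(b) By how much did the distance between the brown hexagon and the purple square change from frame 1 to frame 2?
-1.7

Distance in frame 1: 8.1. Distance in frame 2: 6.4.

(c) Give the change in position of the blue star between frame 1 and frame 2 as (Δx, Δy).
(0.2, -0.5)

The blue star was at (8.1, 5.0) in frame 1 and (8.3, 4.5) in frame 2.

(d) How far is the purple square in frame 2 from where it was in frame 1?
1.2

The purple square moved from (6.0, 9.0) to (4.8, 8.7), a distance of √(1.2² + 0.3²) ≈ 1.2.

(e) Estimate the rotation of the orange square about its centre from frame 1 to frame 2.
21° clockwise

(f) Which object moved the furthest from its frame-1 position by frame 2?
the orange hexagon

(moved 3.8; next 3.3)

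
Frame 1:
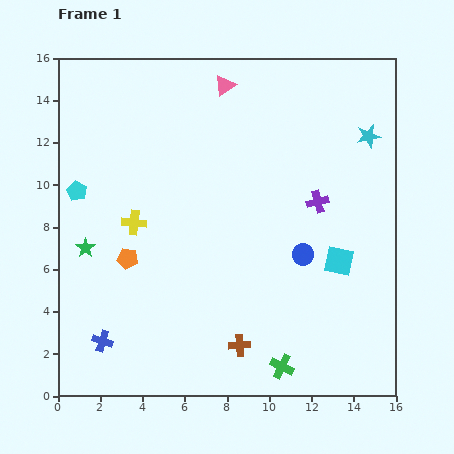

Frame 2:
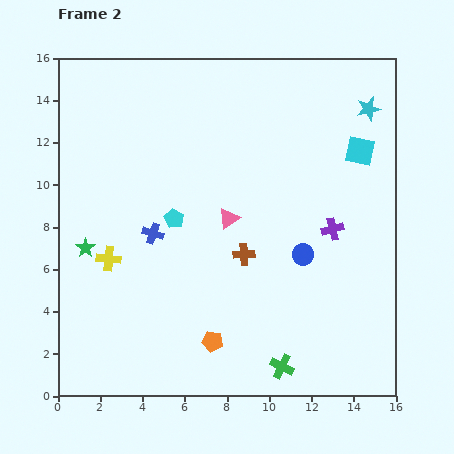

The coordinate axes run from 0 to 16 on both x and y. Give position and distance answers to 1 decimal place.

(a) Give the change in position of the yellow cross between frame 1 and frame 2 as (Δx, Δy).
(-1.2, -1.7)

The yellow cross was at (3.6, 8.2) in frame 1 and (2.4, 6.5) in frame 2.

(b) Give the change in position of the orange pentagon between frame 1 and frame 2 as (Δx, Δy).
(4.0, -3.9)

The orange pentagon was at (3.3, 6.5) in frame 1 and (7.3, 2.6) in frame 2.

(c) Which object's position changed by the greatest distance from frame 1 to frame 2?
the pink triangle

(moved 6.3; next 5.6)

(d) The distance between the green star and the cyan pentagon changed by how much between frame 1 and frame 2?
+1.7

Distance in frame 1: 2.7. Distance in frame 2: 4.4.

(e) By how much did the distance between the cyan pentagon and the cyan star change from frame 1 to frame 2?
-3.4

Distance in frame 1: 14.0. Distance in frame 2: 10.6.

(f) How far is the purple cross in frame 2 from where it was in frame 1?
1.5

The purple cross moved from (12.3, 9.2) to (13.0, 7.9), a distance of √(0.7² + 1.3²) ≈ 1.5.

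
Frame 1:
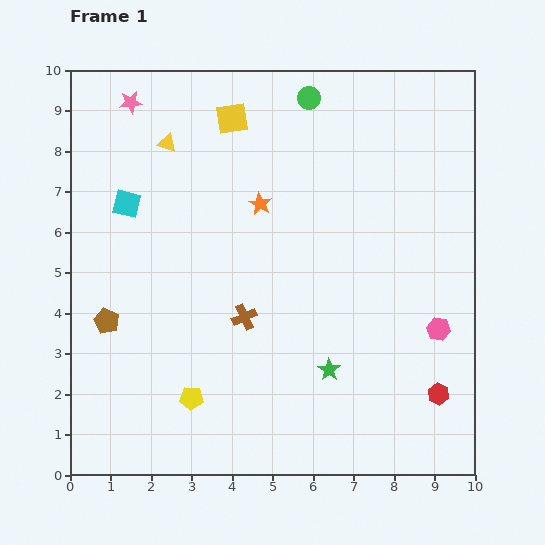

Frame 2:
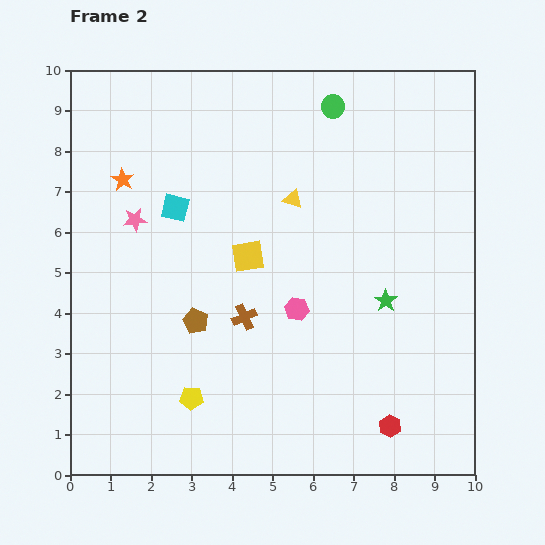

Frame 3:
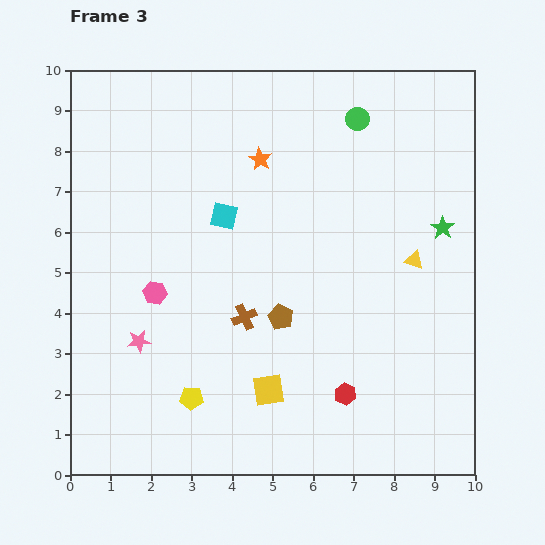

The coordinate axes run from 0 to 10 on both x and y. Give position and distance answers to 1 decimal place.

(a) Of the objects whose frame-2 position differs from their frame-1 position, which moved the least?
the green circle

(moved 0.6)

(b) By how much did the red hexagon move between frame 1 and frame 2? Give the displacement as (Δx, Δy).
(-1.2, -0.8)

The red hexagon was at (9.1, 2.0) in frame 1 and (7.9, 1.2) in frame 2.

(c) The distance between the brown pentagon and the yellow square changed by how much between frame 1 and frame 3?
-4.1

Distance in frame 1: 5.9. Distance in frame 3: 1.8.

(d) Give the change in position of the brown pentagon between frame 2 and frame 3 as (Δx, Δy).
(2.1, 0.1)

The brown pentagon was at (3.1, 3.8) in frame 2 and (5.2, 3.9) in frame 3.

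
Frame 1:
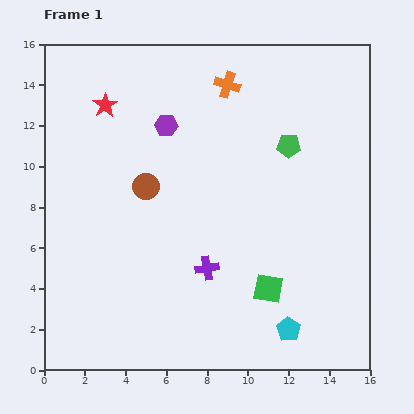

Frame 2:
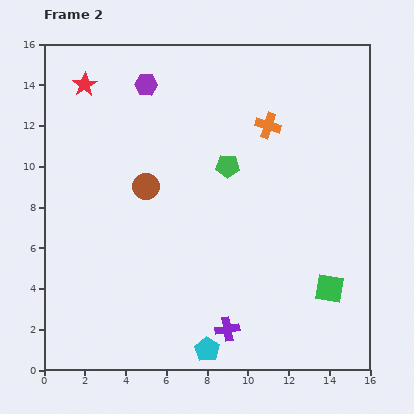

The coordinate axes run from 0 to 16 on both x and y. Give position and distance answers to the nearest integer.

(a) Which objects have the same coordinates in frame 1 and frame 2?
the brown circle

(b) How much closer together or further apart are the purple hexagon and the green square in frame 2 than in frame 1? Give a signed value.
+4

Distance in frame 1: 9. Distance in frame 2: 13.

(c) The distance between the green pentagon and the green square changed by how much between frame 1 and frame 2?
+1

Distance in frame 1: 7. Distance in frame 2: 8.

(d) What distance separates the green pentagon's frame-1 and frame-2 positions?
3

The green pentagon moved from (12, 11) to (9, 10), a distance of √(3² + 1²) ≈ 3.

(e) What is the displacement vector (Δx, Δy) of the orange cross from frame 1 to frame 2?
(2, -2)

The orange cross was at (9, 14) in frame 1 and (11, 12) in frame 2.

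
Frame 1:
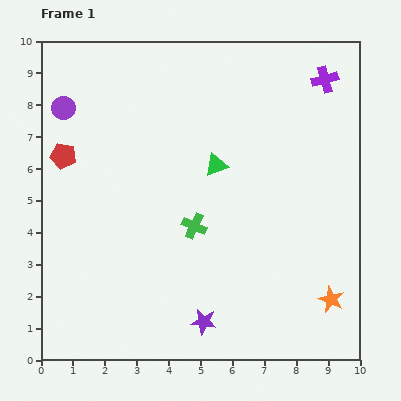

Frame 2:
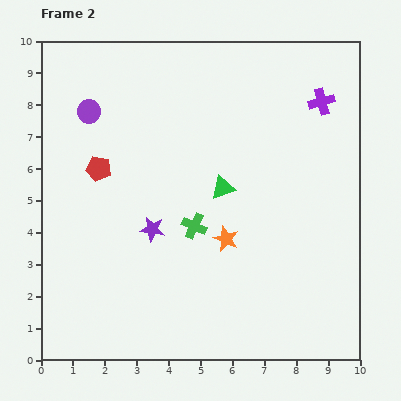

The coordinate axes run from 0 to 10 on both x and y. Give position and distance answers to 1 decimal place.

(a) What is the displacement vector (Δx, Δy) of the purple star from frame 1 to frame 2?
(-1.6, 2.9)

The purple star was at (5.1, 1.2) in frame 1 and (3.5, 4.1) in frame 2.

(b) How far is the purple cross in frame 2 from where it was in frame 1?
0.7

The purple cross moved from (8.9, 8.8) to (8.8, 8.1), a distance of √(0.1² + 0.7²) ≈ 0.7.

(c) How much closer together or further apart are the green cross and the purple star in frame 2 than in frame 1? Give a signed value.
-1.7

Distance in frame 1: 3.0. Distance in frame 2: 1.3.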